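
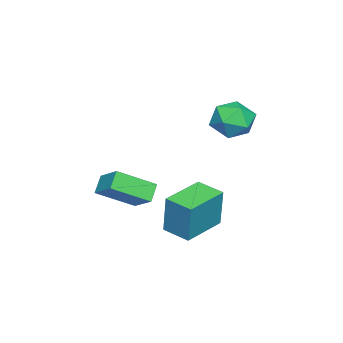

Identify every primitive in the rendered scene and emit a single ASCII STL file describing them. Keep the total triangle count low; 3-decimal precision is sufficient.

solid 
facet normal -0.727 -0.020 0.687
outer loop
vertex 1.555 -3.514 -0.677
vertex 2.289 -2.47 0.13
vertex 0.584 -2.069 -1.663
endloop
endfacet
facet normal -0.487 -0.691 -0.534
outer loop
vertex 1.311 -2.05 -2.35
vertex 1.555 -3.514 -0.677
vertex 0.584 -2.069 -1.663
endloop
endfacet
facet normal -0.727 -0.019 0.687
outer loop
vertex 0.584 -2.069 -1.663
vertex 2.289 -2.47 0.13
vertex 1.319 -1.026 -0.856
endloop
endfacet
facet normal -0.485 0.723 -0.493
outer loop
vertex 1.319 -1.026 -0.856
vertex 1.311 -2.05 -2.35
vertex 0.584 -2.069 -1.663
endloop
endfacet
facet normal 0.485 -0.722 0.493
outer loop
vertex 1.555 -3.514 -0.677
vertex 3.016 -2.451 -0.557
vertex 2.289 -2.47 0.13
endloop
endfacet
facet normal -0.486 -0.691 -0.534
outer loop
vertex 2.281 -3.494 -1.364
vertex 1.555 -3.514 -0.677
vertex 1.311 -2.05 -2.35
endloop
endfacet
facet normal 0.485 -0.723 0.492
outer loop
vertex 2.281 -3.494 -1.364
vertex 3.016 -2.451 -0.557
vertex 1.555 -3.514 -0.677
endloop
endfacet
facet normal 0.487 0.691 0.534
outer loop
vertex 2.289 -2.47 0.13
vertex 3.016 -2.451 -0.557
vertex 1.319 -1.026 -0.856
endloop
endfacet
facet normal -0.486 0.722 -0.492
outer loop
vertex 2.045 -1.006 -1.543
vertex 1.311 -2.05 -2.35
vertex 1.319 -1.026 -0.856
endloop
endfacet
facet normal 0.486 0.691 0.534
outer loop
vertex 1.319 -1.026 -0.856
vertex 3.016 -2.451 -0.557
vertex 2.045 -1.006 -1.543
endloop
endfacet
facet normal 0.727 0.020 -0.686
outer loop
vertex 2.045 -1.006 -1.543
vertex 2.281 -3.494 -1.364
vertex 1.311 -2.05 -2.35
endloop
endfacet
facet normal 0.727 0.019 -0.687
outer loop
vertex 3.016 -2.451 -0.557
vertex 2.281 -3.494 -1.364
vertex 2.045 -1.006 -1.543
endloop
endfacet
facet normal -0.700 0.646 -0.305
outer loop
vertex -3.452 1.44 0.591
vertex -4.249 0.847 1.163
vertex -3.687 1.701 1.682
endloop
endfacet
facet normal -0.065 0.967 -0.245
outer loop
vertex -3.452 1.44 0.591
vertex -3.687 1.701 1.682
vertex -2.6 1.682 1.319
endloop
endfacet
facet normal 0.396 0.627 -0.671
outer loop
vertex -3.452 1.44 0.591
vertex -2.6 1.682 1.319
vertex -2.49 0.817 0.576
endloop
endfacet
facet normal 0.046 0.095 -0.994
outer loop
vertex -3.452 1.44 0.591
vertex -2.49 0.817 0.576
vertex -3.509 0.301 0.479
endloop
endfacet
facet normal -0.631 0.107 -0.768
outer loop
vertex -3.452 1.44 0.591
vertex -3.509 0.301 0.479
vertex -4.249 0.847 1.163
endloop
endfacet
facet normal 0.158 0.890 0.428
outer loop
vertex -2.6 1.682 1.319
vertex -3.687 1.701 1.682
vertex -2.871 1.239 2.341
endloop
endfacet
facet normal -0.868 0.370 0.331
outer loop
vertex -3.687 1.701 1.682
vertex -4.249 0.847 1.163
vertex -3.89 0.723 2.244
endloop
endfacet
facet normal -0.757 -0.502 -0.418
outer loop
vertex -4.249 0.847 1.163
vertex -3.509 0.301 0.479
vertex -3.78 -0.142 1.501
endloop
endfacet
facet normal 0.338 -0.521 -0.784
outer loop
vertex -3.509 0.301 0.479
vertex -2.49 0.817 0.576
vertex -2.693 -0.161 1.138
endloop
endfacet
facet normal 0.904 0.339 -0.261
outer loop
vertex -2.49 0.817 0.576
vertex -2.6 1.682 1.319
vertex -2.131 0.693 1.657
endloop
endfacet
facet normal -0.046 -0.095 0.994
outer loop
vertex -2.928 0.1 2.229
vertex -2.871 1.239 2.341
vertex -3.89 0.723 2.244
endloop
endfacet
facet normal -0.396 -0.627 0.671
outer loop
vertex -2.928 0.1 2.229
vertex -3.89 0.723 2.244
vertex -3.78 -0.142 1.501
endloop
endfacet
facet normal 0.065 -0.967 0.245
outer loop
vertex -2.928 0.1 2.229
vertex -3.78 -0.142 1.501
vertex -2.693 -0.161 1.138
endloop
endfacet
facet normal 0.700 -0.646 0.305
outer loop
vertex -2.928 0.1 2.229
vertex -2.693 -0.161 1.138
vertex -2.131 0.693 1.657
endloop
endfacet
facet normal 0.631 -0.107 0.768
outer loop
vertex -2.928 0.1 2.229
vertex -2.131 0.693 1.657
vertex -2.871 1.239 2.341
endloop
endfacet
facet normal -0.338 0.521 0.784
outer loop
vertex -3.89 0.723 2.244
vertex -2.871 1.239 2.341
vertex -3.687 1.701 1.682
endloop
endfacet
facet normal -0.904 -0.339 0.261
outer loop
vertex -3.78 -0.142 1.501
vertex -3.89 0.723 2.244
vertex -4.249 0.847 1.163
endloop
endfacet
facet normal -0.158 -0.890 -0.428
outer loop
vertex -2.693 -0.161 1.138
vertex -3.78 -0.142 1.501
vertex -3.509 0.301 0.479
endloop
endfacet
facet normal 0.868 -0.370 -0.331
outer loop
vertex -2.131 0.693 1.657
vertex -2.693 -0.161 1.138
vertex -2.49 0.817 0.576
endloop
endfacet
facet normal 0.757 0.502 0.418
outer loop
vertex -2.871 1.239 2.341
vertex -2.131 0.693 1.657
vertex -2.6 1.682 1.319
endloop
endfacet
facet normal -0.938 0.332 0.096
outer loop
vertex -0.263 0.252 -1.212
vertex 0.174 1.545 -1.414
vertex -0.551 0.029 -3.26
endloop
endfacet
facet normal -0.317 -0.937 0.147
outer loop
vertex 1.466 -0.685 -3.466
vertex -0.263 0.252 -1.212
vertex -0.551 0.029 -3.26
endloop
endfacet
facet normal -0.938 0.332 0.096
outer loop
vertex -0.551 0.029 -3.26
vertex 0.174 1.545 -1.414
vertex -0.114 1.322 -3.462
endloop
endfacet
facet normal -0.138 -0.107 -0.985
outer loop
vertex -0.114 1.322 -3.462
vertex 1.466 -0.685 -3.466
vertex -0.551 0.029 -3.26
endloop
endfacet
facet normal 0.138 0.107 0.985
outer loop
vertex -0.263 0.252 -1.212
vertex 2.191 0.831 -1.62
vertex 0.174 1.545 -1.414
endloop
endfacet
facet normal -0.317 -0.937 0.147
outer loop
vertex 1.754 -0.462 -1.418
vertex -0.263 0.252 -1.212
vertex 1.466 -0.685 -3.466
endloop
endfacet
facet normal 0.138 0.107 0.985
outer loop
vertex 1.754 -0.462 -1.418
vertex 2.191 0.831 -1.62
vertex -0.263 0.252 -1.212
endloop
endfacet
facet normal 0.317 0.937 -0.147
outer loop
vertex 0.174 1.545 -1.414
vertex 2.191 0.831 -1.62
vertex -0.114 1.322 -3.462
endloop
endfacet
facet normal -0.138 -0.107 -0.985
outer loop
vertex 1.903 0.608 -3.668
vertex 1.466 -0.685 -3.466
vertex -0.114 1.322 -3.462
endloop
endfacet
facet normal 0.317 0.937 -0.147
outer loop
vertex -0.114 1.322 -3.462
vertex 2.191 0.831 -1.62
vertex 1.903 0.608 -3.668
endloop
endfacet
facet normal 0.938 -0.332 -0.096
outer loop
vertex 1.903 0.608 -3.668
vertex 1.754 -0.462 -1.418
vertex 1.466 -0.685 -3.466
endloop
endfacet
facet normal 0.938 -0.332 -0.096
outer loop
vertex 2.191 0.831 -1.62
vertex 1.754 -0.462 -1.418
vertex 1.903 0.608 -3.668
endloop
endfacet

endsolid


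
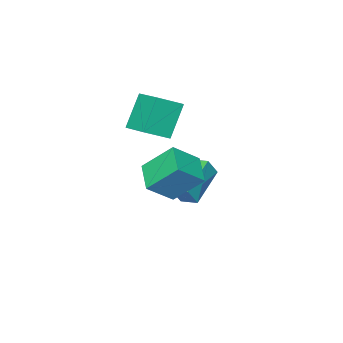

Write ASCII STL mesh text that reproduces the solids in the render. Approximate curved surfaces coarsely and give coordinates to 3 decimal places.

solid 
facet normal -0.513 0.087 -0.854
outer loop
vertex -4.093 -0.899 -2.404
vertex -4.234 -0.108 -2.239
vertex -2.453 -0.412 -3.339
endloop
endfacet
facet normal 0.171 -0.964 -0.202
outer loop
vertex -1.986 -0.492 -2.561
vertex -4.093 -0.899 -2.404
vertex -2.453 -0.412 -3.339
endloop
endfacet
facet normal -0.512 0.089 -0.854
outer loop
vertex -2.453 -0.412 -3.339
vertex -4.234 -0.108 -2.239
vertex -2.593 0.379 -3.173
endloop
endfacet
facet normal 0.841 0.250 -0.479
outer loop
vertex -2.593 0.379 -3.173
vertex -1.986 -0.492 -2.561
vertex -2.453 -0.412 -3.339
endloop
endfacet
facet normal -0.841 -0.250 0.479
outer loop
vertex -4.093 -0.899 -2.404
vertex -3.767 -0.188 -1.461
vertex -4.234 -0.108 -2.239
endloop
endfacet
facet normal 0.171 -0.964 -0.202
outer loop
vertex -3.627 -0.979 -1.627
vertex -4.093 -0.899 -2.404
vertex -1.986 -0.492 -2.561
endloop
endfacet
facet normal -0.842 -0.249 0.479
outer loop
vertex -3.627 -0.979 -1.627
vertex -3.767 -0.188 -1.461
vertex -4.093 -0.899 -2.404
endloop
endfacet
facet normal -0.171 0.964 0.202
outer loop
vertex -4.234 -0.108 -2.239
vertex -3.767 -0.188 -1.461
vertex -2.593 0.379 -3.173
endloop
endfacet
facet normal 0.842 0.250 -0.479
outer loop
vertex -2.127 0.299 -2.396
vertex -1.986 -0.492 -2.561
vertex -2.593 0.379 -3.173
endloop
endfacet
facet normal -0.171 0.964 0.202
outer loop
vertex -2.593 0.379 -3.173
vertex -3.767 -0.188 -1.461
vertex -2.127 0.299 -2.396
endloop
endfacet
facet normal 0.512 -0.087 0.854
outer loop
vertex -2.127 0.299 -2.396
vertex -3.627 -0.979 -1.627
vertex -1.986 -0.492 -2.561
endloop
endfacet
facet normal 0.513 -0.088 0.854
outer loop
vertex -3.767 -0.188 -1.461
vertex -3.627 -0.979 -1.627
vertex -2.127 0.299 -2.396
endloop
endfacet
facet normal -0.510 -0.093 0.855
outer loop
vertex -2.018 -2.297 2.222
vertex -1.7 -0.975 2.555
vertex -3.088 -1.89 1.628
endloop
endfacet
facet normal -0.227 -0.944 -0.238
outer loop
vertex -2.18 -1.725 0.105
vertex -2.018 -2.297 2.222
vertex -3.088 -1.89 1.628
endloop
endfacet
facet normal -0.510 -0.093 0.855
outer loop
vertex -3.088 -1.89 1.628
vertex -1.7 -0.975 2.555
vertex -2.77 -0.568 1.961
endloop
endfacet
facet normal -0.830 0.316 -0.460
outer loop
vertex -2.77 -0.568 1.961
vertex -2.18 -1.725 0.105
vertex -3.088 -1.89 1.628
endloop
endfacet
facet normal 0.830 -0.316 0.460
outer loop
vertex -2.018 -2.297 2.222
vertex -0.792 -0.81 1.032
vertex -1.7 -0.975 2.555
endloop
endfacet
facet normal -0.227 -0.944 -0.238
outer loop
vertex -1.11 -2.132 0.699
vertex -2.018 -2.297 2.222
vertex -2.18 -1.725 0.105
endloop
endfacet
facet normal 0.830 -0.316 0.460
outer loop
vertex -1.11 -2.132 0.699
vertex -0.792 -0.81 1.032
vertex -2.018 -2.297 2.222
endloop
endfacet
facet normal 0.227 0.944 0.238
outer loop
vertex -1.7 -0.975 2.555
vertex -0.792 -0.81 1.032
vertex -2.77 -0.568 1.961
endloop
endfacet
facet normal -0.830 0.316 -0.460
outer loop
vertex -1.862 -0.403 0.438
vertex -2.18 -1.725 0.105
vertex -2.77 -0.568 1.961
endloop
endfacet
facet normal 0.227 0.944 0.238
outer loop
vertex -2.77 -0.568 1.961
vertex -0.792 -0.81 1.032
vertex -1.862 -0.403 0.438
endloop
endfacet
facet normal 0.510 0.093 -0.855
outer loop
vertex -1.862 -0.403 0.438
vertex -1.11 -2.132 0.699
vertex -2.18 -1.725 0.105
endloop
endfacet
facet normal 0.510 0.093 -0.855
outer loop
vertex -0.792 -0.81 1.032
vertex -1.11 -2.132 0.699
vertex -1.862 -0.403 0.438
endloop
endfacet
facet normal -0.367 0.619 0.695
outer loop
vertex 0.832 2.446 1.998
vertex 1.581 3.461 1.489
vertex -0.21 2.787 1.144
endloop
endfacet
facet normal -0.551 -0.746 0.374
outer loop
vertex 0.399 1.759 -0.009
vertex 0.832 2.446 1.998
vertex -0.21 2.787 1.144
endloop
endfacet
facet normal -0.367 0.619 0.695
outer loop
vertex -0.21 2.787 1.144
vertex 1.581 3.461 1.489
vertex 0.539 3.802 0.635
endloop
endfacet
facet normal -0.750 0.245 -0.615
outer loop
vertex 0.539 3.802 0.635
vertex 0.399 1.759 -0.009
vertex -0.21 2.787 1.144
endloop
endfacet
facet normal 0.750 -0.245 0.615
outer loop
vertex 0.832 2.446 1.998
vertex 2.19 2.433 0.336
vertex 1.581 3.461 1.489
endloop
endfacet
facet normal -0.551 -0.746 0.374
outer loop
vertex 1.441 1.418 0.845
vertex 0.832 2.446 1.998
vertex 0.399 1.759 -0.009
endloop
endfacet
facet normal 0.750 -0.245 0.615
outer loop
vertex 1.441 1.418 0.845
vertex 2.19 2.433 0.336
vertex 0.832 2.446 1.998
endloop
endfacet
facet normal 0.551 0.746 -0.374
outer loop
vertex 1.581 3.461 1.489
vertex 2.19 2.433 0.336
vertex 0.539 3.802 0.635
endloop
endfacet
facet normal -0.750 0.245 -0.615
outer loop
vertex 1.148 2.774 -0.518
vertex 0.399 1.759 -0.009
vertex 0.539 3.802 0.635
endloop
endfacet
facet normal 0.551 0.746 -0.374
outer loop
vertex 0.539 3.802 0.635
vertex 2.19 2.433 0.336
vertex 1.148 2.774 -0.518
endloop
endfacet
facet normal 0.367 -0.619 -0.695
outer loop
vertex 1.148 2.774 -0.518
vertex 1.441 1.418 0.845
vertex 0.399 1.759 -0.009
endloop
endfacet
facet normal 0.367 -0.619 -0.695
outer loop
vertex 2.19 2.433 0.336
vertex 1.441 1.418 0.845
vertex 1.148 2.774 -0.518
endloop
endfacet

endsolid


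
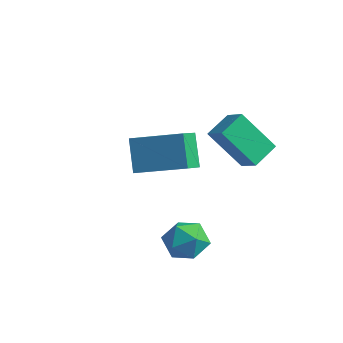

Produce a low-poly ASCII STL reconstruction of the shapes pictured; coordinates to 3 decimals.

solid 
facet normal -0.872 -0.382 -0.305
outer loop
vertex -2.484 -1.508 -0.578
vertex -2.69 -0.547 -1.194
vertex -1.81 -2.113 -1.749
endloop
endfacet
facet normal 0.178 -0.829 0.530
outer loop
vertex -0.03 -1.333 -1.126
vertex -2.484 -1.508 -0.578
vertex -1.81 -2.113 -1.749
endloop
endfacet
facet normal -0.872 -0.382 -0.305
outer loop
vertex -1.81 -2.113 -1.749
vertex -2.69 -0.547 -1.194
vertex -2.016 -1.152 -2.364
endloop
endfacet
facet normal 0.456 -0.408 -0.791
outer loop
vertex -2.016 -1.152 -2.364
vertex -0.03 -1.333 -1.126
vertex -1.81 -2.113 -1.749
endloop
endfacet
facet normal -0.456 0.409 0.791
outer loop
vertex -2.484 -1.508 -0.578
vertex -0.91 0.233 -0.571
vertex -2.69 -0.547 -1.194
endloop
endfacet
facet normal 0.178 -0.829 0.531
outer loop
vertex -0.704 -0.728 0.044
vertex -2.484 -1.508 -0.578
vertex -0.03 -1.333 -1.126
endloop
endfacet
facet normal -0.455 0.409 0.791
outer loop
vertex -0.704 -0.728 0.044
vertex -0.91 0.233 -0.571
vertex -2.484 -1.508 -0.578
endloop
endfacet
facet normal -0.177 0.829 -0.531
outer loop
vertex -2.69 -0.547 -1.194
vertex -0.91 0.233 -0.571
vertex -2.016 -1.152 -2.364
endloop
endfacet
facet normal 0.456 -0.409 -0.791
outer loop
vertex -0.236 -0.372 -1.742
vertex -0.03 -1.333 -1.126
vertex -2.016 -1.152 -2.364
endloop
endfacet
facet normal -0.178 0.829 -0.531
outer loop
vertex -2.016 -1.152 -2.364
vertex -0.91 0.233 -0.571
vertex -0.236 -0.372 -1.742
endloop
endfacet
facet normal 0.872 0.382 0.305
outer loop
vertex -0.236 -0.372 -1.742
vertex -0.704 -0.728 0.044
vertex -0.03 -1.333 -1.126
endloop
endfacet
facet normal 0.872 0.382 0.305
outer loop
vertex -0.91 0.233 -0.571
vertex -0.704 -0.728 0.044
vertex -0.236 -0.372 -1.742
endloop
endfacet
facet normal -0.267 0.882 0.388
outer loop
vertex 1.773 -3.021 -2.568
vertex 1.187 -3.422 -2.06
vertex 2.002 -3.301 -1.774
endloop
endfacet
facet normal 0.419 0.887 0.192
outer loop
vertex 1.773 -3.021 -2.568
vertex 2.002 -3.301 -1.774
vertex 2.544 -3.411 -2.449
endloop
endfacet
facet normal 0.450 0.736 -0.505
outer loop
vertex 1.773 -3.021 -2.568
vertex 2.544 -3.411 -2.449
vertex 2.064 -3.6 -3.152
endloop
endfacet
facet normal -0.217 0.637 -0.740
outer loop
vertex 1.773 -3.021 -2.568
vertex 2.064 -3.6 -3.152
vertex 1.225 -3.607 -2.912
endloop
endfacet
facet normal -0.660 0.727 -0.187
outer loop
vertex 1.773 -3.021 -2.568
vertex 1.225 -3.607 -2.912
vertex 1.187 -3.422 -2.06
endloop
endfacet
facet normal 0.754 0.366 0.546
outer loop
vertex 2.544 -3.411 -2.449
vertex 2.002 -3.301 -1.774
vertex 2.435 -4.053 -1.868
endloop
endfacet
facet normal -0.356 0.357 0.864
outer loop
vertex 2.002 -3.301 -1.774
vertex 1.187 -3.422 -2.06
vertex 1.596 -4.06 -1.628
endloop
endfacet
facet normal -0.992 0.107 -0.068
outer loop
vertex 1.187 -3.422 -2.06
vertex 1.225 -3.607 -2.912
vertex 1.116 -4.249 -2.331
endloop
endfacet
facet normal -0.275 -0.038 -0.961
outer loop
vertex 1.225 -3.607 -2.912
vertex 2.064 -3.6 -3.152
vertex 1.658 -4.359 -3.006
endloop
endfacet
facet normal 0.804 0.122 -0.582
outer loop
vertex 2.064 -3.6 -3.152
vertex 2.544 -3.411 -2.449
vertex 2.473 -4.238 -2.72
endloop
endfacet
facet normal 0.217 -0.637 0.740
outer loop
vertex 1.887 -4.639 -2.212
vertex 2.435 -4.053 -1.868
vertex 1.596 -4.06 -1.628
endloop
endfacet
facet normal -0.450 -0.736 0.505
outer loop
vertex 1.887 -4.639 -2.212
vertex 1.596 -4.06 -1.628
vertex 1.116 -4.249 -2.331
endloop
endfacet
facet normal -0.419 -0.887 -0.192
outer loop
vertex 1.887 -4.639 -2.212
vertex 1.116 -4.249 -2.331
vertex 1.658 -4.359 -3.006
endloop
endfacet
facet normal 0.267 -0.882 -0.388
outer loop
vertex 1.887 -4.639 -2.212
vertex 1.658 -4.359 -3.006
vertex 2.473 -4.238 -2.72
endloop
endfacet
facet normal 0.660 -0.727 0.187
outer loop
vertex 1.887 -4.639 -2.212
vertex 2.473 -4.238 -2.72
vertex 2.435 -4.053 -1.868
endloop
endfacet
facet normal 0.275 0.038 0.961
outer loop
vertex 1.596 -4.06 -1.628
vertex 2.435 -4.053 -1.868
vertex 2.002 -3.301 -1.774
endloop
endfacet
facet normal -0.804 -0.122 0.582
outer loop
vertex 1.116 -4.249 -2.331
vertex 1.596 -4.06 -1.628
vertex 1.187 -3.422 -2.06
endloop
endfacet
facet normal -0.754 -0.366 -0.546
outer loop
vertex 1.658 -4.359 -3.006
vertex 1.116 -4.249 -2.331
vertex 1.225 -3.607 -2.912
endloop
endfacet
facet normal 0.356 -0.357 -0.864
outer loop
vertex 2.473 -4.238 -2.72
vertex 1.658 -4.359 -3.006
vertex 2.064 -3.6 -3.152
endloop
endfacet
facet normal 0.992 -0.107 0.068
outer loop
vertex 2.435 -4.053 -1.868
vertex 2.473 -4.238 -2.72
vertex 2.544 -3.411 -2.449
endloop
endfacet
facet normal -0.603 -0.243 0.760
outer loop
vertex 1.814 -1.912 1.895
vertex 1.877 -0.872 2.278
vertex 1.058 -1.673 1.371
endloop
endfacet
facet normal -0.057 -0.937 -0.345
outer loop
vertex 2.163 -1.228 -0.018
vertex 1.814 -1.912 1.895
vertex 1.058 -1.673 1.371
endloop
endfacet
facet normal -0.603 -0.243 0.760
outer loop
vertex 1.058 -1.673 1.371
vertex 1.877 -0.872 2.278
vertex 1.121 -0.633 1.754
endloop
endfacet
facet normal -0.795 0.251 -0.552
outer loop
vertex 1.121 -0.633 1.754
vertex 2.163 -1.228 -0.018
vertex 1.058 -1.673 1.371
endloop
endfacet
facet normal 0.795 -0.251 0.552
outer loop
vertex 1.814 -1.912 1.895
vertex 2.982 -0.427 0.889
vertex 1.877 -0.872 2.278
endloop
endfacet
facet normal -0.057 -0.937 -0.345
outer loop
vertex 2.919 -1.467 0.506
vertex 1.814 -1.912 1.895
vertex 2.163 -1.228 -0.018
endloop
endfacet
facet normal 0.795 -0.251 0.552
outer loop
vertex 2.919 -1.467 0.506
vertex 2.982 -0.427 0.889
vertex 1.814 -1.912 1.895
endloop
endfacet
facet normal 0.057 0.937 0.345
outer loop
vertex 1.877 -0.872 2.278
vertex 2.982 -0.427 0.889
vertex 1.121 -0.633 1.754
endloop
endfacet
facet normal -0.795 0.251 -0.552
outer loop
vertex 2.226 -0.188 0.365
vertex 2.163 -1.228 -0.018
vertex 1.121 -0.633 1.754
endloop
endfacet
facet normal 0.057 0.937 0.345
outer loop
vertex 1.121 -0.633 1.754
vertex 2.982 -0.427 0.889
vertex 2.226 -0.188 0.365
endloop
endfacet
facet normal 0.603 0.243 -0.760
outer loop
vertex 2.226 -0.188 0.365
vertex 2.919 -1.467 0.506
vertex 2.163 -1.228 -0.018
endloop
endfacet
facet normal 0.603 0.243 -0.760
outer loop
vertex 2.982 -0.427 0.889
vertex 2.919 -1.467 0.506
vertex 2.226 -0.188 0.365
endloop
endfacet

endsolid


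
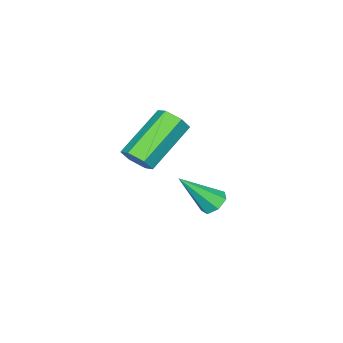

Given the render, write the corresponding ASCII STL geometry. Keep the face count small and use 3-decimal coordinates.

solid 
facet normal -0.456 0.498 -0.738
outer loop
vertex -3.881 0.84 -2.092
vertex -4.344 0.791 -1.839
vertex -3.985 1.179 -1.799
endloop
endfacet
facet normal 0.954 0.299 -0.008
outer loop
vertex -3.881 0.84 -2.092
vertex -3.985 1.179 -1.799
vertex -3.596 -0.031 -0.621
endloop
endfacet
facet normal -0.455 0.498 -0.738
outer loop
vertex -3.985 1.179 -1.799
vertex -4.344 0.791 -1.839
vertex -4.36 1.226 -1.536
endloop
endfacet
facet normal 0.472 0.688 0.551
outer loop
vertex -3.985 1.179 -1.799
vertex -4.36 1.226 -1.536
vertex -3.596 -0.031 -0.621
endloop
endfacet
facet normal -0.453 0.498 -0.739
outer loop
vertex -4.36 1.226 -1.536
vertex -4.344 0.791 -1.839
vertex -4.723 0.946 -1.502
endloop
endfacet
facet normal -0.270 0.454 0.849
outer loop
vertex -4.36 1.226 -1.536
vertex -4.723 0.946 -1.502
vertex -3.596 -0.031 -0.621
endloop
endfacet
facet normal -0.453 0.499 -0.739
outer loop
vertex -4.723 0.946 -1.502
vertex -4.344 0.791 -1.839
vertex -4.801 0.549 -1.722
endloop
endfacet
facet normal -0.714 -0.227 0.662
outer loop
vertex -4.723 0.946 -1.502
vertex -4.801 0.549 -1.722
vertex -3.596 -0.031 -0.621
endloop
endfacet
facet normal -0.453 0.499 -0.738
outer loop
vertex -4.801 0.549 -1.722
vertex -4.344 0.791 -1.839
vertex -4.535 0.335 -2.03
endloop
endfacet
facet normal -0.525 -0.841 0.131
outer loop
vertex -4.801 0.549 -1.722
vertex -4.535 0.335 -2.03
vertex -3.596 -0.031 -0.621
endloop
endfacet
facet normal -0.454 0.499 -0.738
outer loop
vertex -4.535 0.335 -2.03
vertex -4.344 0.791 -1.839
vertex -4.126 0.464 -2.194
endloop
endfacet
facet normal 0.154 -0.926 -0.344
outer loop
vertex -4.535 0.335 -2.03
vertex -4.126 0.464 -2.194
vertex -3.596 -0.031 -0.621
endloop
endfacet
facet normal -0.456 0.497 -0.738
outer loop
vertex -4.126 0.464 -2.194
vertex -4.344 0.791 -1.839
vertex -3.881 0.84 -2.092
endloop
endfacet
facet normal 0.812 -0.419 -0.406
outer loop
vertex -4.126 0.464 -2.194
vertex -3.881 0.84 -2.092
vertex -3.596 -0.031 -0.621
endloop
endfacet
facet normal 0.796 -0.156 -0.585
outer loop
vertex -1.138 -0.2 1.722
vertex -1.468 -0.121 1.252
vertex -1.2 0.331 1.496
endloop
endfacet
facet normal 0.597 0.372 0.711
outer loop
vertex -1.138 -0.2 1.722
vertex -1.2 0.331 1.496
vertex -2.681 0.103 2.858
endloop
endfacet
facet normal 0.597 0.372 0.711
outer loop
vertex -2.681 0.103 2.858
vertex -1.2 0.331 1.496
vertex -2.743 0.634 2.632
endloop
endfacet
facet normal -0.795 0.157 0.586
outer loop
vertex -2.681 0.103 2.858
vertex -2.743 0.634 2.632
vertex -3.012 0.181 2.388
endloop
endfacet
facet normal 0.796 -0.156 -0.585
outer loop
vertex -1.2 0.331 1.496
vertex -1.468 -0.121 1.252
vertex -1.53 0.409 1.026
endloop
endfacet
facet normal 0.205 0.978 0.018
outer loop
vertex -1.2 0.331 1.496
vertex -1.53 0.409 1.026
vertex -2.743 0.634 2.632
endloop
endfacet
facet normal 0.205 0.979 0.018
outer loop
vertex -2.743 0.634 2.632
vertex -1.53 0.409 1.026
vertex -3.074 0.712 2.162
endloop
endfacet
facet normal -0.795 0.157 0.586
outer loop
vertex -2.743 0.634 2.632
vertex -3.074 0.712 2.162
vertex -3.012 0.181 2.388
endloop
endfacet
facet normal 0.795 -0.157 -0.586
outer loop
vertex -1.53 0.409 1.026
vertex -1.468 -0.121 1.252
vertex -1.799 -0.043 0.782
endloop
endfacet
facet normal -0.391 0.606 -0.693
outer loop
vertex -1.53 0.409 1.026
vertex -1.799 -0.043 0.782
vertex -3.074 0.712 2.162
endloop
endfacet
facet normal -0.391 0.606 -0.693
outer loop
vertex -3.074 0.712 2.162
vertex -1.799 -0.043 0.782
vertex -3.342 0.26 1.918
endloop
endfacet
facet normal -0.796 0.156 0.585
outer loop
vertex -3.074 0.712 2.162
vertex -3.342 0.26 1.918
vertex -3.012 0.181 2.388
endloop
endfacet
facet normal 0.795 -0.157 -0.586
outer loop
vertex -1.799 -0.043 0.782
vertex -1.468 -0.121 1.252
vertex -1.737 -0.574 1.008
endloop
endfacet
facet normal -0.597 -0.372 -0.711
outer loop
vertex -1.799 -0.043 0.782
vertex -1.737 -0.574 1.008
vertex -3.342 0.26 1.918
endloop
endfacet
facet normal -0.597 -0.372 -0.711
outer loop
vertex -3.342 0.26 1.918
vertex -1.737 -0.574 1.008
vertex -3.28 -0.271 2.144
endloop
endfacet
facet normal -0.796 0.156 0.585
outer loop
vertex -3.342 0.26 1.918
vertex -3.28 -0.271 2.144
vertex -3.012 0.181 2.388
endloop
endfacet
facet normal 0.795 -0.157 -0.586
outer loop
vertex -1.737 -0.574 1.008
vertex -1.468 -0.121 1.252
vertex -1.406 -0.652 1.478
endloop
endfacet
facet normal -0.205 -0.979 -0.018
outer loop
vertex -1.737 -0.574 1.008
vertex -1.406 -0.652 1.478
vertex -3.28 -0.271 2.144
endloop
endfacet
facet normal -0.205 -0.979 -0.018
outer loop
vertex -3.28 -0.271 2.144
vertex -1.406 -0.652 1.478
vertex -2.95 -0.349 2.614
endloop
endfacet
facet normal -0.796 0.156 0.585
outer loop
vertex -3.28 -0.271 2.144
vertex -2.95 -0.349 2.614
vertex -3.012 0.181 2.388
endloop
endfacet
facet normal 0.796 -0.156 -0.585
outer loop
vertex -1.406 -0.652 1.478
vertex -1.468 -0.121 1.252
vertex -1.138 -0.2 1.722
endloop
endfacet
facet normal 0.391 -0.606 0.693
outer loop
vertex -1.406 -0.652 1.478
vertex -1.138 -0.2 1.722
vertex -2.95 -0.349 2.614
endloop
endfacet
facet normal 0.391 -0.606 0.693
outer loop
vertex -2.95 -0.349 2.614
vertex -1.138 -0.2 1.722
vertex -2.681 0.103 2.858
endloop
endfacet
facet normal -0.795 0.157 0.586
outer loop
vertex -2.95 -0.349 2.614
vertex -2.681 0.103 2.858
vertex -3.012 0.181 2.388
endloop
endfacet

endsolid


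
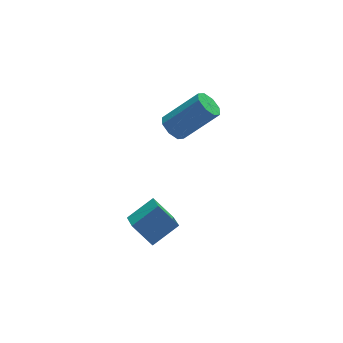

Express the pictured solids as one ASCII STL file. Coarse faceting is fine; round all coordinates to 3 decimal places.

solid 
facet normal -0.851 -0.185 -0.491
outer loop
vertex -0.117 -1.444 -2.523
vertex -0.695 -0.925 -1.716
vertex -0.015 -0.5 -3.057
endloop
endfacet
facet normal 0.516 -0.463 -0.720
outer loop
vertex 1.015 -0.275 -2.464
vertex -0.117 -1.444 -2.523
vertex -0.015 -0.5 -3.057
endloop
endfacet
facet normal -0.851 -0.186 -0.491
outer loop
vertex -0.015 -0.5 -3.057
vertex -0.695 -0.925 -1.716
vertex -0.593 0.019 -2.251
endloop
endfacet
facet normal 0.093 0.866 -0.491
outer loop
vertex -0.593 0.019 -2.251
vertex 1.015 -0.275 -2.464
vertex -0.015 -0.5 -3.057
endloop
endfacet
facet normal -0.093 -0.866 0.491
outer loop
vertex -0.117 -1.444 -2.523
vertex 0.335 -0.7 -1.123
vertex -0.695 -0.925 -1.716
endloop
endfacet
facet normal 0.516 -0.464 -0.720
outer loop
vertex 0.913 -1.219 -1.929
vertex -0.117 -1.444 -2.523
vertex 1.015 -0.275 -2.464
endloop
endfacet
facet normal -0.094 -0.866 0.491
outer loop
vertex 0.913 -1.219 -1.929
vertex 0.335 -0.7 -1.123
vertex -0.117 -1.444 -2.523
endloop
endfacet
facet normal -0.516 0.464 0.720
outer loop
vertex -0.695 -0.925 -1.716
vertex 0.335 -0.7 -1.123
vertex -0.593 0.019 -2.251
endloop
endfacet
facet normal 0.093 0.867 -0.490
outer loop
vertex 0.437 0.244 -1.657
vertex 1.015 -0.275 -2.464
vertex -0.593 0.019 -2.251
endloop
endfacet
facet normal -0.517 0.463 0.720
outer loop
vertex -0.593 0.019 -2.251
vertex 0.335 -0.7 -1.123
vertex 0.437 0.244 -1.657
endloop
endfacet
facet normal 0.851 0.186 0.490
outer loop
vertex 0.437 0.244 -1.657
vertex 0.913 -1.219 -1.929
vertex 1.015 -0.275 -2.464
endloop
endfacet
facet normal 0.851 0.186 0.491
outer loop
vertex 0.335 -0.7 -1.123
vertex 0.913 -1.219 -1.929
vertex 0.437 0.244 -1.657
endloop
endfacet
facet normal -0.713 0.128 -0.690
outer loop
vertex 2.789 4.015 -2.098
vertex 2.361 3.948 -1.668
vertex 2.67 4.42 -1.9
endloop
endfacet
facet normal 0.654 0.479 -0.586
outer loop
vertex 2.789 4.015 -2.098
vertex 2.67 4.42 -1.9
vertex 4.107 3.779 -0.821
endloop
endfacet
facet normal 0.654 0.478 -0.587
outer loop
vertex 4.107 3.779 -0.821
vertex 2.67 4.42 -1.9
vertex 3.988 4.185 -0.623
endloop
endfacet
facet normal 0.712 -0.128 0.690
outer loop
vertex 4.107 3.779 -0.821
vertex 3.988 4.185 -0.623
vertex 3.679 3.712 -0.392
endloop
endfacet
facet normal -0.713 0.128 -0.690
outer loop
vertex 2.67 4.42 -1.9
vertex 2.361 3.948 -1.668
vertex 2.37 4.549 -1.566
endloop
endfacet
facet normal 0.281 0.953 -0.115
outer loop
vertex 2.67 4.42 -1.9
vertex 2.37 4.549 -1.566
vertex 3.988 4.185 -0.623
endloop
endfacet
facet normal 0.281 0.953 -0.115
outer loop
vertex 3.988 4.185 -0.623
vertex 2.37 4.549 -1.566
vertex 3.687 4.314 -0.289
endloop
endfacet
facet normal 0.712 -0.128 0.691
outer loop
vertex 3.988 4.185 -0.623
vertex 3.687 4.314 -0.289
vertex 3.679 3.712 -0.392
endloop
endfacet
facet normal -0.711 0.128 -0.692
outer loop
vertex 2.37 4.549 -1.566
vertex 2.361 3.948 -1.668
vertex 2.064 4.326 -1.293
endloop
endfacet
facet normal -0.256 0.869 0.423
outer loop
vertex 2.37 4.549 -1.566
vertex 2.064 4.326 -1.293
vertex 3.687 4.314 -0.289
endloop
endfacet
facet normal -0.257 0.868 0.425
outer loop
vertex 3.687 4.314 -0.289
vertex 2.064 4.326 -1.293
vertex 3.382 4.09 -0.016
endloop
endfacet
facet normal 0.712 -0.128 0.691
outer loop
vertex 3.687 4.314 -0.289
vertex 3.382 4.09 -0.016
vertex 3.679 3.712 -0.392
endloop
endfacet
facet normal -0.712 0.126 -0.691
outer loop
vertex 2.064 4.326 -1.293
vertex 2.361 3.948 -1.668
vertex 1.933 3.881 -1.239
endloop
endfacet
facet normal -0.643 0.276 0.715
outer loop
vertex 2.064 4.326 -1.293
vertex 1.933 3.881 -1.239
vertex 3.382 4.09 -0.016
endloop
endfacet
facet normal -0.643 0.276 0.715
outer loop
vertex 3.382 4.09 -0.016
vertex 1.933 3.881 -1.239
vertex 3.251 3.645 0.038
endloop
endfacet
facet normal 0.713 -0.126 0.690
outer loop
vertex 3.382 4.09 -0.016
vertex 3.251 3.645 0.038
vertex 3.679 3.712 -0.392
endloop
endfacet
facet normal -0.712 0.128 -0.690
outer loop
vertex 1.933 3.881 -1.239
vertex 2.361 3.948 -1.668
vertex 2.052 3.475 -1.437
endloop
endfacet
facet normal -0.654 -0.478 0.587
outer loop
vertex 1.933 3.881 -1.239
vertex 2.052 3.475 -1.437
vertex 3.251 3.645 0.038
endloop
endfacet
facet normal -0.653 -0.479 0.586
outer loop
vertex 3.251 3.645 0.038
vertex 2.052 3.475 -1.437
vertex 3.37 3.24 -0.16
endloop
endfacet
facet normal 0.713 -0.128 0.690
outer loop
vertex 3.251 3.645 0.038
vertex 3.37 3.24 -0.16
vertex 3.679 3.712 -0.392
endloop
endfacet
facet normal -0.712 0.128 -0.691
outer loop
vertex 2.052 3.475 -1.437
vertex 2.361 3.948 -1.668
vertex 2.353 3.346 -1.771
endloop
endfacet
facet normal -0.281 -0.953 0.115
outer loop
vertex 2.052 3.475 -1.437
vertex 2.353 3.346 -1.771
vertex 3.37 3.24 -0.16
endloop
endfacet
facet normal -0.282 -0.953 0.115
outer loop
vertex 3.37 3.24 -0.16
vertex 2.353 3.346 -1.771
vertex 3.67 3.111 -0.494
endloop
endfacet
facet normal 0.713 -0.128 0.690
outer loop
vertex 3.37 3.24 -0.16
vertex 3.67 3.111 -0.494
vertex 3.679 3.712 -0.392
endloop
endfacet
facet normal -0.712 0.128 -0.691
outer loop
vertex 2.353 3.346 -1.771
vertex 2.361 3.948 -1.668
vertex 2.658 3.57 -2.044
endloop
endfacet
facet normal 0.257 -0.868 -0.425
outer loop
vertex 2.353 3.346 -1.771
vertex 2.658 3.57 -2.044
vertex 3.67 3.111 -0.494
endloop
endfacet
facet normal 0.255 -0.869 -0.424
outer loop
vertex 3.67 3.111 -0.494
vertex 2.658 3.57 -2.044
vertex 3.976 3.334 -0.767
endloop
endfacet
facet normal 0.711 -0.128 0.692
outer loop
vertex 3.67 3.111 -0.494
vertex 3.976 3.334 -0.767
vertex 3.679 3.712 -0.392
endloop
endfacet
facet normal -0.713 0.126 -0.690
outer loop
vertex 2.658 3.57 -2.044
vertex 2.361 3.948 -1.668
vertex 2.789 4.015 -2.098
endloop
endfacet
facet normal 0.643 -0.276 -0.715
outer loop
vertex 2.658 3.57 -2.044
vertex 2.789 4.015 -2.098
vertex 3.976 3.334 -0.767
endloop
endfacet
facet normal 0.643 -0.276 -0.715
outer loop
vertex 3.976 3.334 -0.767
vertex 2.789 4.015 -2.098
vertex 4.107 3.779 -0.821
endloop
endfacet
facet normal 0.712 -0.126 0.691
outer loop
vertex 3.976 3.334 -0.767
vertex 4.107 3.779 -0.821
vertex 3.679 3.712 -0.392
endloop
endfacet

endsolid


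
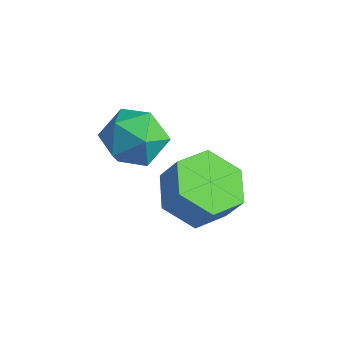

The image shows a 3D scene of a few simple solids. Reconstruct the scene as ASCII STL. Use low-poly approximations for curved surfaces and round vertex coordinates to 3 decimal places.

solid 
facet normal -0.303 0.747 -0.591
outer loop
vertex 2.12 -2.751 -2.263
vertex 1.213 -2.922 -2.014
vertex 1.741 -2.306 -1.506
endloop
endfacet
facet normal 0.352 0.873 -0.337
outer loop
vertex 2.12 -2.751 -2.263
vertex 1.741 -2.306 -1.506
vertex 2.633 -2.649 -1.462
endloop
endfacet
facet normal 0.774 0.334 -0.538
outer loop
vertex 2.12 -2.751 -2.263
vertex 2.633 -2.649 -1.462
vertex 2.656 -3.476 -1.942
endloop
endfacet
facet normal 0.380 -0.125 -0.917
outer loop
vertex 2.12 -2.751 -2.263
vertex 2.656 -3.476 -1.942
vertex 1.778 -3.645 -2.283
endloop
endfacet
facet normal -0.285 0.130 -0.950
outer loop
vertex 2.12 -2.751 -2.263
vertex 1.778 -3.645 -2.283
vertex 1.213 -2.922 -2.014
endloop
endfacet
facet normal 0.317 0.871 0.375
outer loop
vertex 2.633 -2.649 -1.462
vertex 1.741 -2.306 -1.506
vertex 2.042 -2.755 -0.717
endloop
endfacet
facet normal -0.744 0.668 -0.037
outer loop
vertex 1.741 -2.306 -1.506
vertex 1.213 -2.922 -2.014
vertex 1.164 -2.924 -1.058
endloop
endfacet
facet normal -0.716 -0.331 -0.615
outer loop
vertex 1.213 -2.922 -2.014
vertex 1.778 -3.645 -2.283
vertex 1.187 -3.751 -1.538
endloop
endfacet
facet normal 0.361 -0.744 -0.561
outer loop
vertex 1.778 -3.645 -2.283
vertex 2.656 -3.476 -1.942
vertex 2.079 -4.094 -1.494
endloop
endfacet
facet normal 0.999 -0.002 0.051
outer loop
vertex 2.656 -3.476 -1.942
vertex 2.633 -2.649 -1.462
vertex 2.607 -3.478 -0.986
endloop
endfacet
facet normal -0.380 0.125 0.917
outer loop
vertex 1.7 -3.649 -0.737
vertex 2.042 -2.755 -0.717
vertex 1.164 -2.924 -1.058
endloop
endfacet
facet normal -0.774 -0.334 0.538
outer loop
vertex 1.7 -3.649 -0.737
vertex 1.164 -2.924 -1.058
vertex 1.187 -3.751 -1.538
endloop
endfacet
facet normal -0.352 -0.873 0.337
outer loop
vertex 1.7 -3.649 -0.737
vertex 1.187 -3.751 -1.538
vertex 2.079 -4.094 -1.494
endloop
endfacet
facet normal 0.303 -0.747 0.591
outer loop
vertex 1.7 -3.649 -0.737
vertex 2.079 -4.094 -1.494
vertex 2.607 -3.478 -0.986
endloop
endfacet
facet normal 0.285 -0.130 0.950
outer loop
vertex 1.7 -3.649 -0.737
vertex 2.607 -3.478 -0.986
vertex 2.042 -2.755 -0.717
endloop
endfacet
facet normal -0.361 0.744 0.561
outer loop
vertex 1.164 -2.924 -1.058
vertex 2.042 -2.755 -0.717
vertex 1.741 -2.306 -1.506
endloop
endfacet
facet normal -0.999 0.002 -0.051
outer loop
vertex 1.187 -3.751 -1.538
vertex 1.164 -2.924 -1.058
vertex 1.213 -2.922 -2.014
endloop
endfacet
facet normal -0.317 -0.871 -0.375
outer loop
vertex 2.079 -4.094 -1.494
vertex 1.187 -3.751 -1.538
vertex 1.778 -3.645 -2.283
endloop
endfacet
facet normal 0.744 -0.668 0.037
outer loop
vertex 2.607 -3.478 -0.986
vertex 2.079 -4.094 -1.494
vertex 2.656 -3.476 -1.942
endloop
endfacet
facet normal 0.716 0.331 0.615
outer loop
vertex 2.042 -2.755 -0.717
vertex 2.607 -3.478 -0.986
vertex 2.633 -2.649 -1.462
endloop
endfacet
facet normal -0.484 -0.117 -0.867
outer loop
vertex 3.441 -2.577 -4.736
vertex 2.698 -1.911 -4.411
vertex 3.537 -1.55 -4.928
endloop
endfacet
facet normal 0.870 -0.168 -0.464
outer loop
vertex 3.441 -2.577 -4.736
vertex 3.537 -1.55 -4.928
vertex 3.945 -2.456 -3.834
endloop
endfacet
facet normal 0.870 -0.168 -0.464
outer loop
vertex 3.945 -2.456 -3.834
vertex 3.537 -1.55 -4.928
vertex 4.041 -1.428 -4.027
endloop
endfacet
facet normal 0.485 0.117 0.867
outer loop
vertex 3.945 -2.456 -3.834
vertex 4.041 -1.428 -4.027
vertex 3.202 -1.789 -3.509
endloop
endfacet
facet normal -0.484 -0.117 -0.867
outer loop
vertex 3.537 -1.55 -4.928
vertex 2.698 -1.911 -4.411
vertex 2.794 -0.883 -4.603
endloop
endfacet
facet normal 0.514 0.763 -0.391
outer loop
vertex 3.537 -1.55 -4.928
vertex 2.794 -0.883 -4.603
vertex 4.041 -1.428 -4.027
endloop
endfacet
facet normal 0.514 0.764 -0.391
outer loop
vertex 4.041 -1.428 -4.027
vertex 2.794 -0.883 -4.603
vertex 3.298 -0.761 -3.701
endloop
endfacet
facet normal 0.485 0.117 0.867
outer loop
vertex 4.041 -1.428 -4.027
vertex 3.298 -0.761 -3.701
vertex 3.202 -1.789 -3.509
endloop
endfacet
facet normal -0.484 -0.117 -0.867
outer loop
vertex 2.794 -0.883 -4.603
vertex 2.698 -1.911 -4.411
vertex 1.955 -1.244 -4.086
endloop
endfacet
facet normal -0.356 0.932 0.073
outer loop
vertex 2.794 -0.883 -4.603
vertex 1.955 -1.244 -4.086
vertex 3.298 -0.761 -3.701
endloop
endfacet
facet normal -0.356 0.931 0.074
outer loop
vertex 3.298 -0.761 -3.701
vertex 1.955 -1.244 -4.086
vertex 2.459 -1.123 -3.184
endloop
endfacet
facet normal 0.484 0.117 0.867
outer loop
vertex 3.298 -0.761 -3.701
vertex 2.459 -1.123 -3.184
vertex 3.202 -1.789 -3.509
endloop
endfacet
facet normal -0.485 -0.117 -0.867
outer loop
vertex 1.955 -1.244 -4.086
vertex 2.698 -1.911 -4.411
vertex 1.859 -2.272 -3.893
endloop
endfacet
facet normal -0.870 0.168 0.464
outer loop
vertex 1.955 -1.244 -4.086
vertex 1.859 -2.272 -3.893
vertex 2.459 -1.123 -3.184
endloop
endfacet
facet normal -0.870 0.168 0.464
outer loop
vertex 2.459 -1.123 -3.184
vertex 1.859 -2.272 -3.893
vertex 2.363 -2.15 -2.992
endloop
endfacet
facet normal 0.484 0.117 0.867
outer loop
vertex 2.459 -1.123 -3.184
vertex 2.363 -2.15 -2.992
vertex 3.202 -1.789 -3.509
endloop
endfacet
facet normal -0.485 -0.117 -0.867
outer loop
vertex 1.859 -2.272 -3.893
vertex 2.698 -1.911 -4.411
vertex 2.602 -2.939 -4.219
endloop
endfacet
facet normal -0.514 -0.764 0.391
outer loop
vertex 1.859 -2.272 -3.893
vertex 2.602 -2.939 -4.219
vertex 2.363 -2.15 -2.992
endloop
endfacet
facet normal -0.514 -0.763 0.391
outer loop
vertex 2.363 -2.15 -2.992
vertex 2.602 -2.939 -4.219
vertex 3.106 -2.817 -3.317
endloop
endfacet
facet normal 0.484 0.117 0.867
outer loop
vertex 2.363 -2.15 -2.992
vertex 3.106 -2.817 -3.317
vertex 3.202 -1.789 -3.509
endloop
endfacet
facet normal -0.484 -0.117 -0.867
outer loop
vertex 2.602 -2.939 -4.219
vertex 2.698 -1.911 -4.411
vertex 3.441 -2.577 -4.736
endloop
endfacet
facet normal 0.357 -0.931 -0.073
outer loop
vertex 2.602 -2.939 -4.219
vertex 3.441 -2.577 -4.736
vertex 3.106 -2.817 -3.317
endloop
endfacet
facet normal 0.356 -0.932 -0.074
outer loop
vertex 3.106 -2.817 -3.317
vertex 3.441 -2.577 -4.736
vertex 3.945 -2.456 -3.834
endloop
endfacet
facet normal 0.484 0.117 0.867
outer loop
vertex 3.106 -2.817 -3.317
vertex 3.945 -2.456 -3.834
vertex 3.202 -1.789 -3.509
endloop
endfacet

endsolid


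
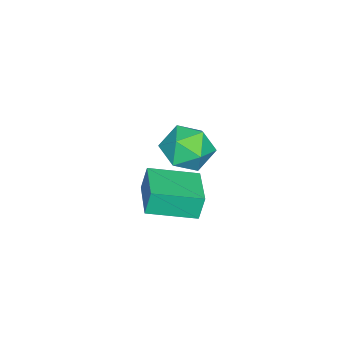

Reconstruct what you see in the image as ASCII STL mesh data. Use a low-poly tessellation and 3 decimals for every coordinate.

solid 
facet normal -0.878 -0.471 -0.090
outer loop
vertex 0.996 -3.533 -0.342
vertex 0.119 -1.813 -0.782
vertex 1.192 -3.699 -1.381
endloop
endfacet
facet normal 0.443 -0.869 0.222
outer loop
vertex 2.781 -2.847 -1.218
vertex 0.996 -3.533 -0.342
vertex 1.192 -3.699 -1.381
endloop
endfacet
facet normal -0.878 -0.471 -0.090
outer loop
vertex 1.192 -3.699 -1.381
vertex 0.119 -1.813 -0.782
vertex 0.315 -1.979 -1.821
endloop
endfacet
facet normal 0.183 -0.155 -0.971
outer loop
vertex 0.315 -1.979 -1.821
vertex 2.781 -2.847 -1.218
vertex 1.192 -3.699 -1.381
endloop
endfacet
facet normal -0.183 0.155 0.971
outer loop
vertex 0.996 -3.533 -0.342
vertex 1.708 -0.961 -0.619
vertex 0.119 -1.813 -0.782
endloop
endfacet
facet normal 0.443 -0.869 0.222
outer loop
vertex 2.585 -2.681 -0.179
vertex 0.996 -3.533 -0.342
vertex 2.781 -2.847 -1.218
endloop
endfacet
facet normal -0.183 0.155 0.971
outer loop
vertex 2.585 -2.681 -0.179
vertex 1.708 -0.961 -0.619
vertex 0.996 -3.533 -0.342
endloop
endfacet
facet normal -0.443 0.869 -0.222
outer loop
vertex 0.119 -1.813 -0.782
vertex 1.708 -0.961 -0.619
vertex 0.315 -1.979 -1.821
endloop
endfacet
facet normal 0.183 -0.155 -0.971
outer loop
vertex 1.904 -1.127 -1.658
vertex 2.781 -2.847 -1.218
vertex 0.315 -1.979 -1.821
endloop
endfacet
facet normal -0.443 0.869 -0.222
outer loop
vertex 0.315 -1.979 -1.821
vertex 1.708 -0.961 -0.619
vertex 1.904 -1.127 -1.658
endloop
endfacet
facet normal 0.878 0.471 0.090
outer loop
vertex 1.904 -1.127 -1.658
vertex 2.585 -2.681 -0.179
vertex 2.781 -2.847 -1.218
endloop
endfacet
facet normal 0.878 0.471 0.090
outer loop
vertex 1.708 -0.961 -0.619
vertex 2.585 -2.681 -0.179
vertex 1.904 -1.127 -1.658
endloop
endfacet
facet normal -0.822 -0.490 0.289
outer loop
vertex 1.999 -1.002 3.444
vertex 2.357 -1.876 2.981
vertex 2.594 -1.68 3.986
endloop
endfacet
facet normal -0.657 0.026 0.754
outer loop
vertex 1.999 -1.002 3.444
vertex 2.594 -1.68 3.986
vertex 2.751 -0.645 4.087
endloop
endfacet
facet normal -0.649 0.647 0.400
outer loop
vertex 1.999 -1.002 3.444
vertex 2.751 -0.645 4.087
vertex 2.611 -0.202 3.143
endloop
endfacet
facet normal -0.810 0.513 -0.283
outer loop
vertex 1.999 -1.002 3.444
vertex 2.611 -0.202 3.143
vertex 2.367 -0.963 2.46
endloop
endfacet
facet normal -0.917 -0.190 -0.351
outer loop
vertex 1.999 -1.002 3.444
vertex 2.367 -0.963 2.46
vertex 2.357 -1.876 2.981
endloop
endfacet
facet normal 0.004 -0.098 0.995
outer loop
vertex 2.751 -0.645 4.087
vertex 2.594 -1.68 3.986
vertex 3.573 -1.297 4.02
endloop
endfacet
facet normal -0.264 -0.933 0.244
outer loop
vertex 2.594 -1.68 3.986
vertex 2.357 -1.876 2.981
vertex 3.329 -2.058 3.337
endloop
endfacet
facet normal -0.419 -0.447 -0.791
outer loop
vertex 2.357 -1.876 2.981
vertex 2.367 -0.963 2.46
vertex 3.189 -1.615 2.393
endloop
endfacet
facet normal -0.246 0.690 -0.681
outer loop
vertex 2.367 -0.963 2.46
vertex 2.611 -0.202 3.143
vertex 3.346 -0.58 2.494
endloop
endfacet
facet normal 0.015 0.906 0.423
outer loop
vertex 2.611 -0.202 3.143
vertex 2.751 -0.645 4.087
vertex 3.583 -0.384 3.499
endloop
endfacet
facet normal 0.810 -0.513 0.283
outer loop
vertex 3.941 -1.258 3.036
vertex 3.573 -1.297 4.02
vertex 3.329 -2.058 3.337
endloop
endfacet
facet normal 0.649 -0.647 -0.400
outer loop
vertex 3.941 -1.258 3.036
vertex 3.329 -2.058 3.337
vertex 3.189 -1.615 2.393
endloop
endfacet
facet normal 0.657 -0.026 -0.754
outer loop
vertex 3.941 -1.258 3.036
vertex 3.189 -1.615 2.393
vertex 3.346 -0.58 2.494
endloop
endfacet
facet normal 0.822 0.490 -0.289
outer loop
vertex 3.941 -1.258 3.036
vertex 3.346 -0.58 2.494
vertex 3.583 -0.384 3.499
endloop
endfacet
facet normal 0.917 0.190 0.351
outer loop
vertex 3.941 -1.258 3.036
vertex 3.583 -0.384 3.499
vertex 3.573 -1.297 4.02
endloop
endfacet
facet normal 0.246 -0.690 0.681
outer loop
vertex 3.329 -2.058 3.337
vertex 3.573 -1.297 4.02
vertex 2.594 -1.68 3.986
endloop
endfacet
facet normal -0.015 -0.906 -0.423
outer loop
vertex 3.189 -1.615 2.393
vertex 3.329 -2.058 3.337
vertex 2.357 -1.876 2.981
endloop
endfacet
facet normal -0.004 0.098 -0.995
outer loop
vertex 3.346 -0.58 2.494
vertex 3.189 -1.615 2.393
vertex 2.367 -0.963 2.46
endloop
endfacet
facet normal 0.264 0.933 -0.244
outer loop
vertex 3.583 -0.384 3.499
vertex 3.346 -0.58 2.494
vertex 2.611 -0.202 3.143
endloop
endfacet
facet normal 0.419 0.447 0.791
outer loop
vertex 3.573 -1.297 4.02
vertex 3.583 -0.384 3.499
vertex 2.751 -0.645 4.087
endloop
endfacet

endsolid


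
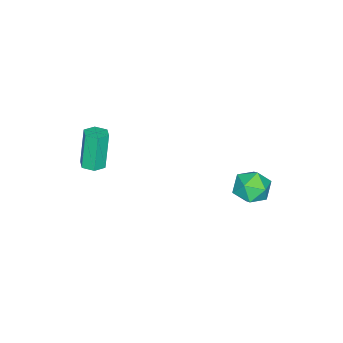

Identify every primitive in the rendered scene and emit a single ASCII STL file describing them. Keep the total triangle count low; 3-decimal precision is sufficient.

solid 
facet normal 0.288 0.389 0.875
outer loop
vertex -2.898 3.064 -0.836
vertex -3.36 2.478 -0.424
vertex -2.547 2.318 -0.62
endloop
endfacet
facet normal 0.791 0.481 0.378
outer loop
vertex -2.898 3.064 -0.836
vertex -2.547 2.318 -0.62
vertex -2.389 2.659 -1.385
endloop
endfacet
facet normal 0.502 0.850 -0.161
outer loop
vertex -2.898 3.064 -0.836
vertex -2.389 2.659 -1.385
vertex -3.104 3.029 -1.661
endloop
endfacet
facet normal -0.180 0.984 0.003
outer loop
vertex -2.898 3.064 -0.836
vertex -3.104 3.029 -1.661
vertex -3.704 2.917 -1.067
endloop
endfacet
facet normal -0.312 0.699 0.644
outer loop
vertex -2.898 3.064 -0.836
vertex -3.704 2.917 -1.067
vertex -3.36 2.478 -0.424
endloop
endfacet
facet normal 0.978 -0.161 0.130
outer loop
vertex -2.389 2.659 -1.385
vertex -2.547 2.318 -0.62
vertex -2.536 1.823 -1.313
endloop
endfacet
facet normal 0.164 -0.312 0.936
outer loop
vertex -2.547 2.318 -0.62
vertex -3.36 2.478 -0.424
vertex -3.136 1.711 -0.719
endloop
endfacet
facet normal -0.806 0.190 0.561
outer loop
vertex -3.36 2.478 -0.424
vertex -3.704 2.917 -1.067
vertex -3.851 2.081 -0.995
endloop
endfacet
facet normal -0.592 0.652 -0.475
outer loop
vertex -3.704 2.917 -1.067
vertex -3.104 3.029 -1.661
vertex -3.693 2.422 -1.76
endloop
endfacet
facet normal 0.511 0.435 -0.742
outer loop
vertex -3.104 3.029 -1.661
vertex -2.389 2.659 -1.385
vertex -2.88 2.262 -1.956
endloop
endfacet
facet normal 0.180 -0.984 -0.003
outer loop
vertex -3.342 1.676 -1.544
vertex -2.536 1.823 -1.313
vertex -3.136 1.711 -0.719
endloop
endfacet
facet normal -0.502 -0.850 0.161
outer loop
vertex -3.342 1.676 -1.544
vertex -3.136 1.711 -0.719
vertex -3.851 2.081 -0.995
endloop
endfacet
facet normal -0.791 -0.481 -0.378
outer loop
vertex -3.342 1.676 -1.544
vertex -3.851 2.081 -0.995
vertex -3.693 2.422 -1.76
endloop
endfacet
facet normal -0.288 -0.389 -0.875
outer loop
vertex -3.342 1.676 -1.544
vertex -3.693 2.422 -1.76
vertex -2.88 2.262 -1.956
endloop
endfacet
facet normal 0.312 -0.699 -0.644
outer loop
vertex -3.342 1.676 -1.544
vertex -2.88 2.262 -1.956
vertex -2.536 1.823 -1.313
endloop
endfacet
facet normal 0.592 -0.652 0.475
outer loop
vertex -3.136 1.711 -0.719
vertex -2.536 1.823 -1.313
vertex -2.547 2.318 -0.62
endloop
endfacet
facet normal -0.511 -0.435 0.742
outer loop
vertex -3.851 2.081 -0.995
vertex -3.136 1.711 -0.719
vertex -3.36 2.478 -0.424
endloop
endfacet
facet normal -0.978 0.161 -0.130
outer loop
vertex -3.693 2.422 -1.76
vertex -3.851 2.081 -0.995
vertex -3.704 2.917 -1.067
endloop
endfacet
facet normal -0.164 0.312 -0.936
outer loop
vertex -2.88 2.262 -1.956
vertex -3.693 2.422 -1.76
vertex -3.104 3.029 -1.661
endloop
endfacet
facet normal 0.806 -0.190 -0.561
outer loop
vertex -2.536 1.823 -1.313
vertex -2.88 2.262 -1.956
vertex -2.389 2.659 -1.385
endloop
endfacet
facet normal 0.249 0.032 -0.968
outer loop
vertex 0.625 -2.994 0.73
vertex 0.159 -2.792 0.617
vertex 0.558 -2.478 0.73
endloop
endfacet
facet normal 0.960 0.125 0.252
outer loop
vertex 0.625 -2.994 0.73
vertex 0.558 -2.478 0.73
vertex 0.206 -3.05 2.356
endloop
endfacet
facet normal 0.960 0.125 0.252
outer loop
vertex 0.206 -3.05 2.356
vertex 0.558 -2.478 0.73
vertex 0.139 -2.534 2.356
endloop
endfacet
facet normal -0.249 -0.032 0.968
outer loop
vertex 0.206 -3.05 2.356
vertex 0.139 -2.534 2.356
vertex -0.259 -2.848 2.243
endloop
endfacet
facet normal 0.249 0.032 -0.968
outer loop
vertex 0.558 -2.478 0.73
vertex 0.159 -2.792 0.617
vertex 0.092 -2.276 0.617
endloop
endfacet
facet normal 0.368 0.921 0.127
outer loop
vertex 0.558 -2.478 0.73
vertex 0.092 -2.276 0.617
vertex 0.139 -2.534 2.356
endloop
endfacet
facet normal 0.369 0.921 0.127
outer loop
vertex 0.139 -2.534 2.356
vertex 0.092 -2.276 0.617
vertex -0.326 -2.332 2.244
endloop
endfacet
facet normal -0.248 -0.034 0.968
outer loop
vertex 0.139 -2.534 2.356
vertex -0.326 -2.332 2.244
vertex -0.259 -2.848 2.243
endloop
endfacet
facet normal 0.249 0.032 -0.968
outer loop
vertex 0.092 -2.276 0.617
vertex 0.159 -2.792 0.617
vertex -0.306 -2.59 0.504
endloop
endfacet
facet normal -0.592 0.796 -0.125
outer loop
vertex 0.092 -2.276 0.617
vertex -0.306 -2.59 0.504
vertex -0.326 -2.332 2.244
endloop
endfacet
facet normal -0.591 0.797 -0.125
outer loop
vertex -0.326 -2.332 2.244
vertex -0.306 -2.59 0.504
vertex -0.725 -2.646 2.13
endloop
endfacet
facet normal -0.250 -0.034 0.968
outer loop
vertex -0.326 -2.332 2.244
vertex -0.725 -2.646 2.13
vertex -0.259 -2.848 2.243
endloop
endfacet
facet normal 0.249 0.032 -0.968
outer loop
vertex -0.306 -2.59 0.504
vertex 0.159 -2.792 0.617
vertex -0.239 -3.106 0.504
endloop
endfacet
facet normal -0.960 -0.125 -0.252
outer loop
vertex -0.306 -2.59 0.504
vertex -0.239 -3.106 0.504
vertex -0.725 -2.646 2.13
endloop
endfacet
facet normal -0.960 -0.125 -0.252
outer loop
vertex -0.725 -2.646 2.13
vertex -0.239 -3.106 0.504
vertex -0.658 -3.162 2.13
endloop
endfacet
facet normal -0.249 -0.032 0.968
outer loop
vertex -0.725 -2.646 2.13
vertex -0.658 -3.162 2.13
vertex -0.259 -2.848 2.243
endloop
endfacet
facet normal 0.248 0.034 -0.968
outer loop
vertex -0.239 -3.106 0.504
vertex 0.159 -2.792 0.617
vertex 0.226 -3.308 0.616
endloop
endfacet
facet normal -0.369 -0.921 -0.127
outer loop
vertex -0.239 -3.106 0.504
vertex 0.226 -3.308 0.616
vertex -0.658 -3.162 2.13
endloop
endfacet
facet normal -0.369 -0.921 -0.126
outer loop
vertex -0.658 -3.162 2.13
vertex 0.226 -3.308 0.616
vertex -0.192 -3.364 2.243
endloop
endfacet
facet normal -0.249 -0.032 0.968
outer loop
vertex -0.658 -3.162 2.13
vertex -0.192 -3.364 2.243
vertex -0.259 -2.848 2.243
endloop
endfacet
facet normal 0.250 0.034 -0.968
outer loop
vertex 0.226 -3.308 0.616
vertex 0.159 -2.792 0.617
vertex 0.625 -2.994 0.73
endloop
endfacet
facet normal 0.591 -0.797 0.125
outer loop
vertex 0.226 -3.308 0.616
vertex 0.625 -2.994 0.73
vertex -0.192 -3.364 2.243
endloop
endfacet
facet normal 0.592 -0.796 0.125
outer loop
vertex -0.192 -3.364 2.243
vertex 0.625 -2.994 0.73
vertex 0.206 -3.05 2.356
endloop
endfacet
facet normal -0.249 -0.032 0.968
outer loop
vertex -0.192 -3.364 2.243
vertex 0.206 -3.05 2.356
vertex -0.259 -2.848 2.243
endloop
endfacet

endsolid


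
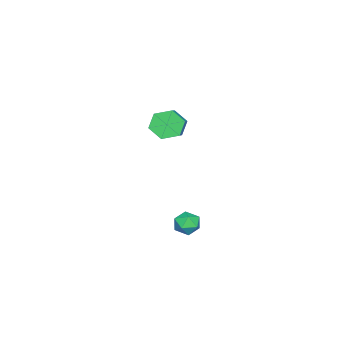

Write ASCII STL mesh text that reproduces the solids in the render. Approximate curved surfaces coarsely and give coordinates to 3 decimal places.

solid 
facet normal -0.827 -0.323 -0.459
outer loop
vertex -4.314 2.162 1.204
vertex -4.787 2.24 2.001
vertex -4.743 2.96 1.415
endloop
endfacet
facet normal 0.321 0.400 -0.859
outer loop
vertex -4.314 2.162 1.204
vertex -4.743 2.96 1.415
vertex -2.519 2.863 2.202
endloop
endfacet
facet normal 0.321 0.400 -0.859
outer loop
vertex -2.519 2.863 2.202
vertex -4.743 2.96 1.415
vertex -2.948 3.661 2.413
endloop
endfacet
facet normal 0.827 0.323 0.461
outer loop
vertex -2.519 2.863 2.202
vertex -2.948 3.661 2.413
vertex -2.993 2.94 2.999
endloop
endfacet
facet normal -0.827 -0.323 -0.459
outer loop
vertex -4.743 2.96 1.415
vertex -4.787 2.24 2.001
vertex -5.216 3.038 2.212
endloop
endfacet
facet normal -0.238 0.943 -0.234
outer loop
vertex -4.743 2.96 1.415
vertex -5.216 3.038 2.212
vertex -2.948 3.661 2.413
endloop
endfacet
facet normal -0.238 0.943 -0.233
outer loop
vertex -2.948 3.661 2.413
vertex -5.216 3.038 2.212
vertex -3.421 3.738 3.21
endloop
endfacet
facet normal 0.827 0.322 0.460
outer loop
vertex -2.948 3.661 2.413
vertex -3.421 3.738 3.21
vertex -2.993 2.94 2.999
endloop
endfacet
facet normal -0.827 -0.323 -0.461
outer loop
vertex -5.216 3.038 2.212
vertex -4.787 2.24 2.001
vertex -5.261 2.317 2.798
endloop
endfacet
facet normal -0.560 0.543 0.626
outer loop
vertex -5.216 3.038 2.212
vertex -5.261 2.317 2.798
vertex -3.421 3.738 3.21
endloop
endfacet
facet normal -0.560 0.544 0.625
outer loop
vertex -3.421 3.738 3.21
vertex -5.261 2.317 2.798
vertex -3.466 3.018 3.796
endloop
endfacet
facet normal 0.828 0.322 0.460
outer loop
vertex -3.421 3.738 3.21
vertex -3.466 3.018 3.796
vertex -2.993 2.94 2.999
endloop
endfacet
facet normal -0.827 -0.323 -0.461
outer loop
vertex -5.261 2.317 2.798
vertex -4.787 2.24 2.001
vertex -4.832 1.519 2.587
endloop
endfacet
facet normal -0.321 -0.400 0.859
outer loop
vertex -5.261 2.317 2.798
vertex -4.832 1.519 2.587
vertex -3.466 3.018 3.796
endloop
endfacet
facet normal -0.321 -0.400 0.859
outer loop
vertex -3.466 3.018 3.796
vertex -4.832 1.519 2.587
vertex -3.037 2.22 3.585
endloop
endfacet
facet normal 0.827 0.323 0.459
outer loop
vertex -3.466 3.018 3.796
vertex -3.037 2.22 3.585
vertex -2.993 2.94 2.999
endloop
endfacet
facet normal -0.827 -0.322 -0.460
outer loop
vertex -4.832 1.519 2.587
vertex -4.787 2.24 2.001
vertex -4.359 1.442 1.79
endloop
endfacet
facet normal 0.239 -0.943 0.233
outer loop
vertex -4.832 1.519 2.587
vertex -4.359 1.442 1.79
vertex -3.037 2.22 3.585
endloop
endfacet
facet normal 0.238 -0.943 0.233
outer loop
vertex -3.037 2.22 3.585
vertex -4.359 1.442 1.79
vertex -2.564 2.142 2.788
endloop
endfacet
facet normal 0.827 0.323 0.459
outer loop
vertex -3.037 2.22 3.585
vertex -2.564 2.142 2.788
vertex -2.993 2.94 2.999
endloop
endfacet
facet normal -0.828 -0.322 -0.460
outer loop
vertex -4.359 1.442 1.79
vertex -4.787 2.24 2.001
vertex -4.314 2.162 1.204
endloop
endfacet
facet normal 0.560 -0.544 -0.625
outer loop
vertex -4.359 1.442 1.79
vertex -4.314 2.162 1.204
vertex -2.564 2.142 2.788
endloop
endfacet
facet normal 0.560 -0.543 -0.625
outer loop
vertex -2.564 2.142 2.788
vertex -4.314 2.162 1.204
vertex -2.519 2.863 2.202
endloop
endfacet
facet normal 0.827 0.323 0.461
outer loop
vertex -2.564 2.142 2.788
vertex -2.519 2.863 2.202
vertex -2.993 2.94 2.999
endloop
endfacet
facet normal 0.185 0.836 -0.516
outer loop
vertex -2.771 4.244 -4.551
vertex -3.483 4.521 -4.358
vertex -2.863 4.67 -3.894
endloop
endfacet
facet normal 0.789 0.560 -0.253
outer loop
vertex -2.771 4.244 -4.551
vertex -2.863 4.67 -3.894
vertex -2.405 4.028 -3.887
endloop
endfacet
facet normal 0.856 -0.104 -0.506
outer loop
vertex -2.771 4.244 -4.551
vertex -2.405 4.028 -3.887
vertex -2.742 3.483 -4.346
endloop
endfacet
facet normal 0.295 -0.238 -0.925
outer loop
vertex -2.771 4.244 -4.551
vertex -2.742 3.483 -4.346
vertex -3.409 3.788 -4.637
endloop
endfacet
facet normal -0.119 0.343 -0.932
outer loop
vertex -2.771 4.244 -4.551
vertex -3.409 3.788 -4.637
vertex -3.483 4.521 -4.358
endloop
endfacet
facet normal 0.722 0.520 0.457
outer loop
vertex -2.405 4.028 -3.887
vertex -2.863 4.67 -3.894
vertex -2.891 4.172 -3.283
endloop
endfacet
facet normal -0.255 0.967 0.030
outer loop
vertex -2.863 4.67 -3.894
vertex -3.483 4.521 -4.358
vertex -3.558 4.477 -3.574
endloop
endfacet
facet normal -0.748 0.169 -0.642
outer loop
vertex -3.483 4.521 -4.358
vertex -3.409 3.788 -4.637
vertex -3.895 3.932 -4.033
endloop
endfacet
facet normal -0.077 -0.771 -0.632
outer loop
vertex -3.409 3.788 -4.637
vertex -2.742 3.483 -4.346
vertex -3.437 3.29 -4.026
endloop
endfacet
facet normal 0.831 -0.554 0.048
outer loop
vertex -2.742 3.483 -4.346
vertex -2.405 4.028 -3.887
vertex -2.817 3.439 -3.562
endloop
endfacet
facet normal -0.295 0.238 0.925
outer loop
vertex -3.529 3.716 -3.369
vertex -2.891 4.172 -3.283
vertex -3.558 4.477 -3.574
endloop
endfacet
facet normal -0.856 0.104 0.506
outer loop
vertex -3.529 3.716 -3.369
vertex -3.558 4.477 -3.574
vertex -3.895 3.932 -4.033
endloop
endfacet
facet normal -0.789 -0.560 0.253
outer loop
vertex -3.529 3.716 -3.369
vertex -3.895 3.932 -4.033
vertex -3.437 3.29 -4.026
endloop
endfacet
facet normal -0.185 -0.836 0.516
outer loop
vertex -3.529 3.716 -3.369
vertex -3.437 3.29 -4.026
vertex -2.817 3.439 -3.562
endloop
endfacet
facet normal 0.119 -0.343 0.932
outer loop
vertex -3.529 3.716 -3.369
vertex -2.817 3.439 -3.562
vertex -2.891 4.172 -3.283
endloop
endfacet
facet normal 0.077 0.771 0.632
outer loop
vertex -3.558 4.477 -3.574
vertex -2.891 4.172 -3.283
vertex -2.863 4.67 -3.894
endloop
endfacet
facet normal -0.831 0.554 -0.048
outer loop
vertex -3.895 3.932 -4.033
vertex -3.558 4.477 -3.574
vertex -3.483 4.521 -4.358
endloop
endfacet
facet normal -0.722 -0.520 -0.457
outer loop
vertex -3.437 3.29 -4.026
vertex -3.895 3.932 -4.033
vertex -3.409 3.788 -4.637
endloop
endfacet
facet normal 0.255 -0.967 -0.030
outer loop
vertex -2.817 3.439 -3.562
vertex -3.437 3.29 -4.026
vertex -2.742 3.483 -4.346
endloop
endfacet
facet normal 0.748 -0.169 0.642
outer loop
vertex -2.891 4.172 -3.283
vertex -2.817 3.439 -3.562
vertex -2.405 4.028 -3.887
endloop
endfacet

endsolid


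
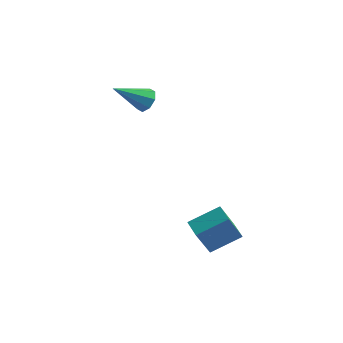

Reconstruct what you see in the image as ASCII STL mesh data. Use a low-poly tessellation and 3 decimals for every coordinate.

solid 
facet normal -0.685 0.711 0.160
outer loop
vertex 0.566 -1.608 -2.784
vertex 1.583 -0.77 -2.156
vertex 0.908 -0.958 -4.206
endloop
endfacet
facet normal -0.697 -0.574 -0.430
outer loop
vertex 1.497 -1.57 -4.344
vertex 0.566 -1.608 -2.784
vertex 0.908 -0.958 -4.206
endloop
endfacet
facet normal -0.684 0.712 0.160
outer loop
vertex 0.908 -0.958 -4.206
vertex 1.583 -0.77 -2.156
vertex 1.926 -0.121 -3.578
endloop
endfacet
facet normal 0.214 0.406 -0.888
outer loop
vertex 1.926 -0.121 -3.578
vertex 1.497 -1.57 -4.344
vertex 0.908 -0.958 -4.206
endloop
endfacet
facet normal -0.214 -0.406 0.888
outer loop
vertex 0.566 -1.608 -2.784
vertex 2.172 -1.382 -2.294
vertex 1.583 -0.77 -2.156
endloop
endfacet
facet normal -0.697 -0.574 -0.430
outer loop
vertex 1.154 -2.219 -2.922
vertex 0.566 -1.608 -2.784
vertex 1.497 -1.57 -4.344
endloop
endfacet
facet normal -0.214 -0.406 0.888
outer loop
vertex 1.154 -2.219 -2.922
vertex 2.172 -1.382 -2.294
vertex 0.566 -1.608 -2.784
endloop
endfacet
facet normal 0.697 0.574 0.430
outer loop
vertex 1.583 -0.77 -2.156
vertex 2.172 -1.382 -2.294
vertex 1.926 -0.121 -3.578
endloop
endfacet
facet normal 0.214 0.406 -0.888
outer loop
vertex 2.514 -0.732 -3.716
vertex 1.497 -1.57 -4.344
vertex 1.926 -0.121 -3.578
endloop
endfacet
facet normal 0.697 0.574 0.430
outer loop
vertex 1.926 -0.121 -3.578
vertex 2.172 -1.382 -2.294
vertex 2.514 -0.732 -3.716
endloop
endfacet
facet normal 0.685 -0.711 -0.159
outer loop
vertex 2.514 -0.732 -3.716
vertex 1.154 -2.219 -2.922
vertex 1.497 -1.57 -4.344
endloop
endfacet
facet normal 0.684 -0.711 -0.161
outer loop
vertex 2.172 -1.382 -2.294
vertex 1.154 -2.219 -2.922
vertex 2.514 -0.732 -3.716
endloop
endfacet
facet normal 0.617 0.527 -0.584
outer loop
vertex -2.679 2.431 0.416
vertex -3.047 2.927 0.475
vertex -2.56 2.702 0.786
endloop
endfacet
facet normal 0.515 -0.762 0.393
outer loop
vertex -2.679 2.431 0.416
vertex -2.56 2.702 0.786
vertex -4.113 2.013 1.485
endloop
endfacet
facet normal 0.617 0.528 -0.584
outer loop
vertex -2.56 2.702 0.786
vertex -3.047 2.927 0.475
vertex -2.726 3.105 0.975
endloop
endfacet
facet normal 0.476 -0.205 0.855
outer loop
vertex -2.56 2.702 0.786
vertex -2.726 3.105 0.975
vertex -4.113 2.013 1.485
endloop
endfacet
facet normal 0.617 0.527 -0.584
outer loop
vertex -2.726 3.105 0.975
vertex -3.047 2.927 0.475
vertex -3.08 3.403 0.87
endloop
endfacet
facet normal 0.043 0.377 0.925
outer loop
vertex -2.726 3.105 0.975
vertex -3.08 3.403 0.87
vertex -4.113 2.013 1.485
endloop
endfacet
facet normal 0.616 0.528 -0.585
outer loop
vertex -3.08 3.403 0.87
vertex -3.047 2.927 0.475
vertex -3.415 3.422 0.534
endloop
endfacet
facet normal -0.526 0.639 0.561
outer loop
vertex -3.08 3.403 0.87
vertex -3.415 3.422 0.534
vertex -4.113 2.013 1.485
endloop
endfacet
facet normal 0.617 0.528 -0.584
outer loop
vertex -3.415 3.422 0.534
vertex -3.047 2.927 0.475
vertex -3.533 3.151 0.164
endloop
endfacet
facet normal -0.903 0.429 -0.027
outer loop
vertex -3.415 3.422 0.534
vertex -3.533 3.151 0.164
vertex -4.113 2.013 1.485
endloop
endfacet
facet normal 0.617 0.529 -0.583
outer loop
vertex -3.533 3.151 0.164
vertex -3.047 2.927 0.475
vertex -3.367 2.749 -0.025
endloop
endfacet
facet normal -0.863 -0.127 -0.488
outer loop
vertex -3.533 3.151 0.164
vertex -3.367 2.749 -0.025
vertex -4.113 2.013 1.485
endloop
endfacet
facet normal 0.618 0.527 -0.583
outer loop
vertex -3.367 2.749 -0.025
vertex -3.047 2.927 0.475
vertex -3.013 2.45 0.08
endloop
endfacet
facet normal -0.432 -0.708 -0.559
outer loop
vertex -3.367 2.749 -0.025
vertex -3.013 2.45 0.08
vertex -4.113 2.013 1.485
endloop
endfacet
facet normal 0.617 0.527 -0.584
outer loop
vertex -3.013 2.45 0.08
vertex -3.047 2.927 0.475
vertex -2.679 2.431 0.416
endloop
endfacet
facet normal 0.139 -0.971 -0.193
outer loop
vertex -3.013 2.45 0.08
vertex -2.679 2.431 0.416
vertex -4.113 2.013 1.485
endloop
endfacet

endsolid


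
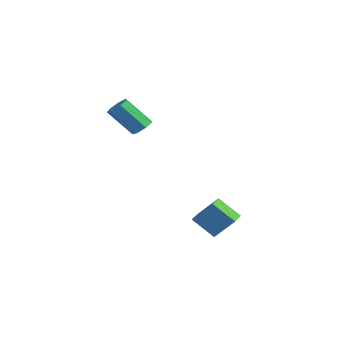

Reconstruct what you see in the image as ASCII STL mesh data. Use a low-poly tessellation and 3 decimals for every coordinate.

solid 
facet normal 0.353 0.551 -0.756
outer loop
vertex -2.192 -2.097 2.25
vertex -2.893 -1.947 2.032
vertex -2.461 -1.566 2.511
endloop
endfacet
facet normal 0.839 0.171 0.516
outer loop
vertex -2.192 -2.097 2.25
vertex -2.461 -1.566 2.511
vertex -2.965 -3.303 3.906
endloop
endfacet
facet normal 0.840 0.171 0.516
outer loop
vertex -2.965 -3.303 3.906
vertex -2.461 -1.566 2.511
vertex -3.234 -2.771 4.168
endloop
endfacet
facet normal -0.353 -0.551 0.756
outer loop
vertex -2.965 -3.303 3.906
vertex -3.234 -2.771 4.168
vertex -3.667 -3.153 3.688
endloop
endfacet
facet normal 0.353 0.551 -0.756
outer loop
vertex -2.461 -1.566 2.511
vertex -2.893 -1.947 2.032
vertex -3.056 -1.321 2.412
endloop
endfacet
facet normal 0.201 0.745 0.636
outer loop
vertex -2.461 -1.566 2.511
vertex -3.056 -1.321 2.412
vertex -3.234 -2.771 4.168
endloop
endfacet
facet normal 0.199 0.746 0.636
outer loop
vertex -3.234 -2.771 4.168
vertex -3.056 -1.321 2.412
vertex -3.829 -2.527 4.068
endloop
endfacet
facet normal -0.353 -0.551 0.757
outer loop
vertex -3.234 -2.771 4.168
vertex -3.829 -2.527 4.068
vertex -3.667 -3.153 3.688
endloop
endfacet
facet normal 0.353 0.551 -0.756
outer loop
vertex -3.056 -1.321 2.412
vertex -2.893 -1.947 2.032
vertex -3.528 -1.548 2.026
endloop
endfacet
facet normal -0.591 0.758 0.276
outer loop
vertex -3.056 -1.321 2.412
vertex -3.528 -1.548 2.026
vertex -3.829 -2.527 4.068
endloop
endfacet
facet normal -0.590 0.759 0.277
outer loop
vertex -3.829 -2.527 4.068
vertex -3.528 -1.548 2.026
vertex -4.302 -2.754 3.683
endloop
endfacet
facet normal -0.352 -0.551 0.757
outer loop
vertex -3.829 -2.527 4.068
vertex -4.302 -2.754 3.683
vertex -3.667 -3.153 3.688
endloop
endfacet
facet normal 0.353 0.550 -0.757
outer loop
vertex -3.528 -1.548 2.026
vertex -2.893 -1.947 2.032
vertex -3.523 -2.075 1.645
endloop
endfacet
facet normal -0.935 0.201 -0.291
outer loop
vertex -3.528 -1.548 2.026
vertex -3.523 -2.075 1.645
vertex -4.302 -2.754 3.683
endloop
endfacet
facet normal -0.936 0.200 -0.291
outer loop
vertex -4.302 -2.754 3.683
vertex -3.523 -2.075 1.645
vertex -4.296 -3.281 3.301
endloop
endfacet
facet normal -0.353 -0.552 0.756
outer loop
vertex -4.302 -2.754 3.683
vertex -4.296 -3.281 3.301
vertex -3.667 -3.153 3.688
endloop
endfacet
facet normal 0.353 0.551 -0.756
outer loop
vertex -3.523 -2.075 1.645
vertex -2.893 -1.947 2.032
vertex -3.043 -2.506 1.555
endloop
endfacet
facet normal -0.577 -0.509 -0.639
outer loop
vertex -3.523 -2.075 1.645
vertex -3.043 -2.506 1.555
vertex -4.296 -3.281 3.301
endloop
endfacet
facet normal -0.577 -0.509 -0.639
outer loop
vertex -4.296 -3.281 3.301
vertex -3.043 -2.506 1.555
vertex -3.816 -3.712 3.211
endloop
endfacet
facet normal -0.353 -0.551 0.756
outer loop
vertex -4.296 -3.281 3.301
vertex -3.816 -3.712 3.211
vertex -3.667 -3.153 3.688
endloop
endfacet
facet normal 0.353 0.551 -0.756
outer loop
vertex -3.043 -2.506 1.555
vertex -2.893 -1.947 2.032
vertex -2.451 -2.516 1.824
endloop
endfacet
facet normal 0.216 -0.835 -0.507
outer loop
vertex -3.043 -2.506 1.555
vertex -2.451 -2.516 1.824
vertex -3.816 -3.712 3.211
endloop
endfacet
facet normal 0.217 -0.835 -0.506
outer loop
vertex -3.816 -3.712 3.211
vertex -2.451 -2.516 1.824
vertex -3.224 -3.722 3.481
endloop
endfacet
facet normal -0.354 -0.551 0.756
outer loop
vertex -3.816 -3.712 3.211
vertex -3.224 -3.722 3.481
vertex -3.667 -3.153 3.688
endloop
endfacet
facet normal 0.353 0.551 -0.756
outer loop
vertex -2.451 -2.516 1.824
vertex -2.893 -1.947 2.032
vertex -2.192 -2.097 2.25
endloop
endfacet
facet normal 0.847 -0.532 0.008
outer loop
vertex -2.451 -2.516 1.824
vertex -2.192 -2.097 2.25
vertex -3.224 -3.722 3.481
endloop
endfacet
facet normal 0.847 -0.532 0.008
outer loop
vertex -3.224 -3.722 3.481
vertex -2.192 -2.097 2.25
vertex -2.965 -3.303 3.906
endloop
endfacet
facet normal -0.353 -0.550 0.757
outer loop
vertex -3.224 -3.722 3.481
vertex -2.965 -3.303 3.906
vertex -3.667 -3.153 3.688
endloop
endfacet
facet normal -0.736 0.671 -0.088
outer loop
vertex 0.809 0.893 -2.766
vertex 1.758 1.781 -3.938
vertex 0.125 -0.021 -4.013
endloop
endfacet
facet normal -0.543 -0.507 0.669
outer loop
vertex 1.222 -1.021 -3.882
vertex 0.809 0.893 -2.766
vertex 0.125 -0.021 -4.013
endloop
endfacet
facet normal -0.736 0.671 -0.088
outer loop
vertex 0.125 -0.021 -4.013
vertex 1.758 1.781 -3.938
vertex 1.074 0.867 -5.185
endloop
endfacet
facet normal -0.405 -0.541 -0.737
outer loop
vertex 1.074 0.867 -5.185
vertex 1.222 -1.021 -3.882
vertex 0.125 -0.021 -4.013
endloop
endfacet
facet normal 0.405 0.541 0.737
outer loop
vertex 0.809 0.893 -2.766
vertex 2.855 0.781 -3.807
vertex 1.758 1.781 -3.938
endloop
endfacet
facet normal -0.543 -0.507 0.669
outer loop
vertex 1.906 -0.107 -2.635
vertex 0.809 0.893 -2.766
vertex 1.222 -1.021 -3.882
endloop
endfacet
facet normal 0.405 0.541 0.737
outer loop
vertex 1.906 -0.107 -2.635
vertex 2.855 0.781 -3.807
vertex 0.809 0.893 -2.766
endloop
endfacet
facet normal 0.543 0.507 -0.669
outer loop
vertex 1.758 1.781 -3.938
vertex 2.855 0.781 -3.807
vertex 1.074 0.867 -5.185
endloop
endfacet
facet normal -0.405 -0.541 -0.737
outer loop
vertex 2.171 -0.133 -5.054
vertex 1.222 -1.021 -3.882
vertex 1.074 0.867 -5.185
endloop
endfacet
facet normal 0.543 0.507 -0.669
outer loop
vertex 1.074 0.867 -5.185
vertex 2.855 0.781 -3.807
vertex 2.171 -0.133 -5.054
endloop
endfacet
facet normal 0.736 -0.671 0.088
outer loop
vertex 2.171 -0.133 -5.054
vertex 1.906 -0.107 -2.635
vertex 1.222 -1.021 -3.882
endloop
endfacet
facet normal 0.736 -0.671 0.088
outer loop
vertex 2.855 0.781 -3.807
vertex 1.906 -0.107 -2.635
vertex 2.171 -0.133 -5.054
endloop
endfacet

endsolid


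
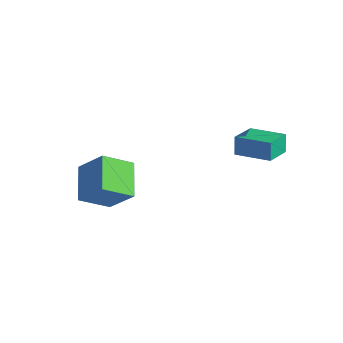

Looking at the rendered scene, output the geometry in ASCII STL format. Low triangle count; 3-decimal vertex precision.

solid 
facet normal -0.646 -0.165 -0.745
outer loop
vertex -4.996 -2.683 2.112
vertex -4.276 -1.638 1.257
vertex -4.01 -3.85 1.516
endloop
endfacet
facet normal -0.470 -0.683 0.559
outer loop
vertex -2.964 -3.582 2.723
vertex -4.996 -2.683 2.112
vertex -4.01 -3.85 1.516
endloop
endfacet
facet normal -0.646 -0.165 -0.745
outer loop
vertex -4.01 -3.85 1.516
vertex -4.276 -1.638 1.257
vertex -3.29 -2.805 0.661
endloop
endfacet
facet normal 0.601 -0.712 -0.363
outer loop
vertex -3.29 -2.805 0.661
vertex -2.964 -3.582 2.723
vertex -4.01 -3.85 1.516
endloop
endfacet
facet normal -0.601 0.712 0.363
outer loop
vertex -4.996 -2.683 2.112
vertex -3.23 -1.37 2.464
vertex -4.276 -1.638 1.257
endloop
endfacet
facet normal -0.470 -0.683 0.559
outer loop
vertex -3.95 -2.415 3.319
vertex -4.996 -2.683 2.112
vertex -2.964 -3.582 2.723
endloop
endfacet
facet normal -0.601 0.712 0.363
outer loop
vertex -3.95 -2.415 3.319
vertex -3.23 -1.37 2.464
vertex -4.996 -2.683 2.112
endloop
endfacet
facet normal 0.470 0.683 -0.559
outer loop
vertex -4.276 -1.638 1.257
vertex -3.23 -1.37 2.464
vertex -3.29 -2.805 0.661
endloop
endfacet
facet normal 0.601 -0.712 -0.363
outer loop
vertex -2.244 -2.537 1.868
vertex -2.964 -3.582 2.723
vertex -3.29 -2.805 0.661
endloop
endfacet
facet normal 0.470 0.683 -0.559
outer loop
vertex -3.29 -2.805 0.661
vertex -3.23 -1.37 2.464
vertex -2.244 -2.537 1.868
endloop
endfacet
facet normal 0.646 0.165 0.745
outer loop
vertex -2.244 -2.537 1.868
vertex -3.95 -2.415 3.319
vertex -2.964 -3.582 2.723
endloop
endfacet
facet normal 0.646 0.165 0.745
outer loop
vertex -3.23 -1.37 2.464
vertex -3.95 -2.415 3.319
vertex -2.244 -2.537 1.868
endloop
endfacet
facet normal -0.960 -0.194 -0.203
outer loop
vertex -0.252 1.211 4.049
vertex -0.397 2.424 3.576
vertex -0.03 0.932 3.266
endloop
endfacet
facet normal 0.111 -0.926 0.361
outer loop
vertex 1.477 1.236 3.584
vertex -0.252 1.211 4.049
vertex -0.03 0.932 3.266
endloop
endfacet
facet normal -0.960 -0.194 -0.203
outer loop
vertex -0.03 0.932 3.266
vertex -0.397 2.424 3.576
vertex -0.175 2.146 2.793
endloop
endfacet
facet normal 0.257 -0.324 -0.910
outer loop
vertex -0.175 2.146 2.793
vertex 1.477 1.236 3.584
vertex -0.03 0.932 3.266
endloop
endfacet
facet normal -0.257 0.324 0.910
outer loop
vertex -0.252 1.211 4.049
vertex 1.11 2.728 3.894
vertex -0.397 2.424 3.576
endloop
endfacet
facet normal 0.110 -0.926 0.360
outer loop
vertex 1.255 1.514 4.367
vertex -0.252 1.211 4.049
vertex 1.477 1.236 3.584
endloop
endfacet
facet normal -0.257 0.324 0.910
outer loop
vertex 1.255 1.514 4.367
vertex 1.11 2.728 3.894
vertex -0.252 1.211 4.049
endloop
endfacet
facet normal -0.111 0.926 -0.360
outer loop
vertex -0.397 2.424 3.576
vertex 1.11 2.728 3.894
vertex -0.175 2.146 2.793
endloop
endfacet
facet normal 0.257 -0.324 -0.910
outer loop
vertex 1.332 2.449 3.111
vertex 1.477 1.236 3.584
vertex -0.175 2.146 2.793
endloop
endfacet
facet normal -0.110 0.926 -0.361
outer loop
vertex -0.175 2.146 2.793
vertex 1.11 2.728 3.894
vertex 1.332 2.449 3.111
endloop
endfacet
facet normal 0.960 0.194 0.203
outer loop
vertex 1.332 2.449 3.111
vertex 1.255 1.514 4.367
vertex 1.477 1.236 3.584
endloop
endfacet
facet normal 0.960 0.194 0.203
outer loop
vertex 1.11 2.728 3.894
vertex 1.255 1.514 4.367
vertex 1.332 2.449 3.111
endloop
endfacet

endsolid
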